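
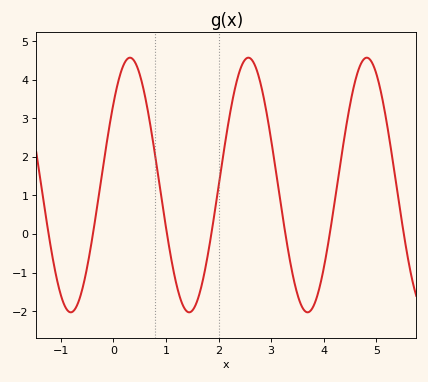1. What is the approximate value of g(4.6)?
3.97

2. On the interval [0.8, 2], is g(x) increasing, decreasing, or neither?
neither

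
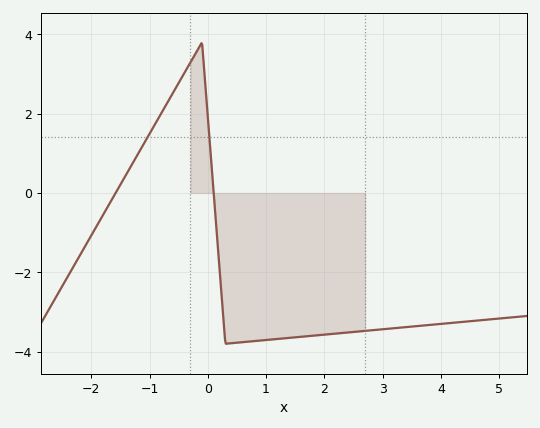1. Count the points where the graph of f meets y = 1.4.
2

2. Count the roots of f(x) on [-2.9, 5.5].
2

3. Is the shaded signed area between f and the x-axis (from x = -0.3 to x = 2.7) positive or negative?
negative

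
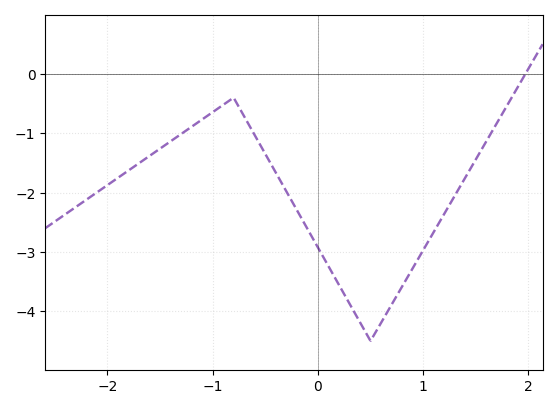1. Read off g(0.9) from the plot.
-3.28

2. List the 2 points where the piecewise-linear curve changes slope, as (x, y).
(-0.8, -0.4); (0.5, -4.5)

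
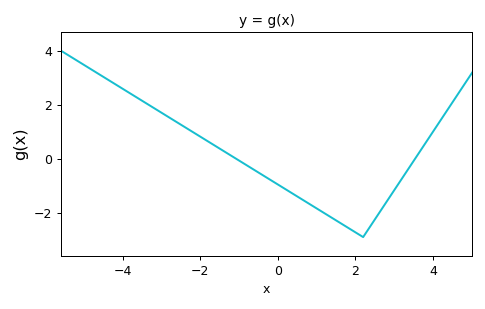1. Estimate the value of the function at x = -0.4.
-0.6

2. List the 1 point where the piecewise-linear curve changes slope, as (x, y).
(2.2, -2.9)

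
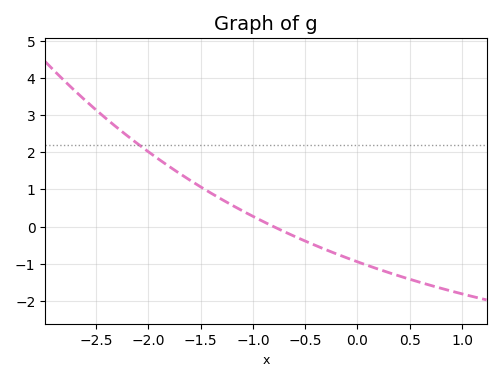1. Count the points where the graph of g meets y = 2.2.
1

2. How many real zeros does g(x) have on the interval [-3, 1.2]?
1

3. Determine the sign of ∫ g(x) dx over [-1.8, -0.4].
positive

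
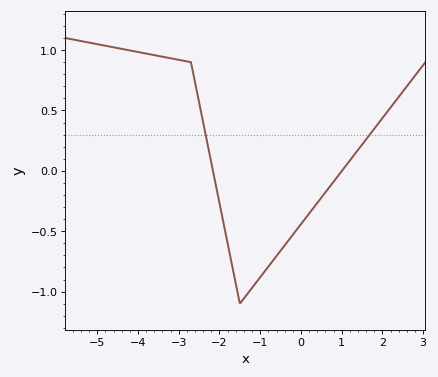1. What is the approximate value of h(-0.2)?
-0.529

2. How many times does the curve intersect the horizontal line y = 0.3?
2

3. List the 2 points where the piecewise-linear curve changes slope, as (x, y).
(-2.7, 0.9); (-1.5, -1.1)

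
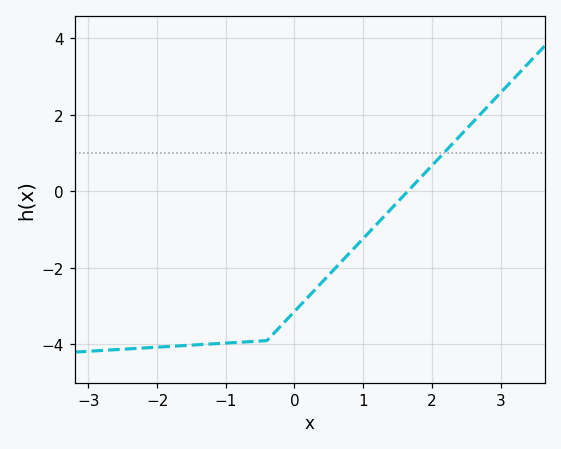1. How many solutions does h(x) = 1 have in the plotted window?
1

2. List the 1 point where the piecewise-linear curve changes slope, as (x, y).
(-0.4, -3.9)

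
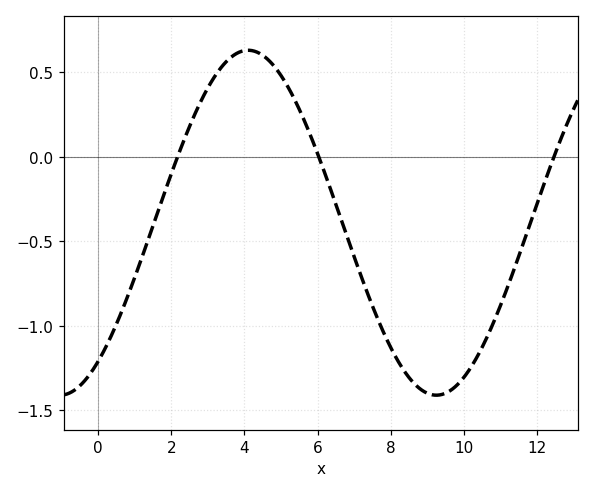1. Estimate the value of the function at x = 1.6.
-0.35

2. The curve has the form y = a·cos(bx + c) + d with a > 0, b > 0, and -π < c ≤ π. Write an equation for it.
y = 1.02cos(0.61x - 2.5) - 0.39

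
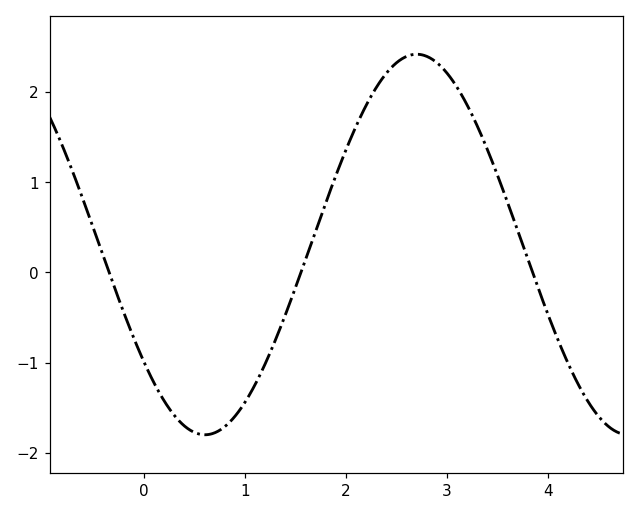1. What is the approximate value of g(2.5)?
2.32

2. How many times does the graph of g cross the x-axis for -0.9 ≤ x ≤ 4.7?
3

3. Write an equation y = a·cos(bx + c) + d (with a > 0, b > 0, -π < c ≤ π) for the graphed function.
y = 2.11cos(1.5x + 2.23) + 0.31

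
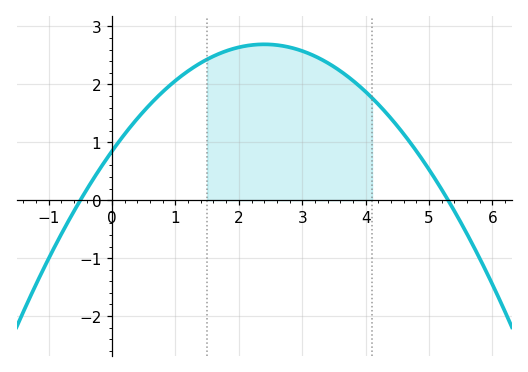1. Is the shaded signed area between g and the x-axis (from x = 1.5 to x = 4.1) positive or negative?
positive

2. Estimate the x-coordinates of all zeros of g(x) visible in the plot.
-0.4, 5.4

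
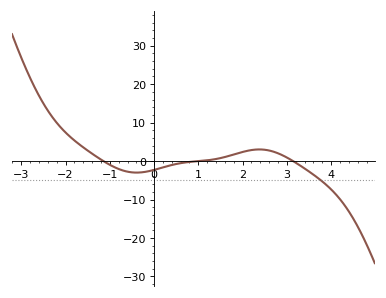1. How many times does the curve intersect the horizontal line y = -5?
1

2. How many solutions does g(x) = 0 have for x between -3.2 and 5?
3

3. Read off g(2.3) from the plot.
2.99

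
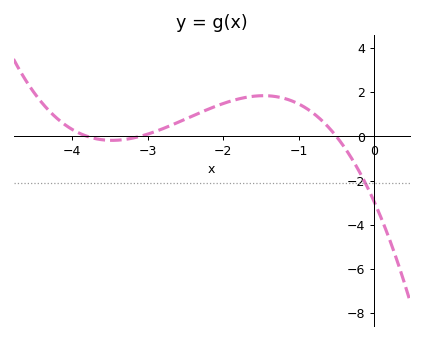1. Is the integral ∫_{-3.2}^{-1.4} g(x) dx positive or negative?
positive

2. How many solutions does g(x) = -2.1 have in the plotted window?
1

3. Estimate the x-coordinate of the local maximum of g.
-1.5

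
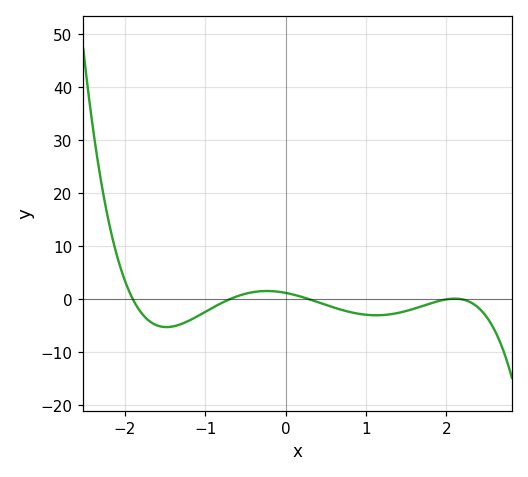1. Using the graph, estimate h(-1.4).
-5.1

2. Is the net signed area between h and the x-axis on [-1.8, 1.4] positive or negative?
negative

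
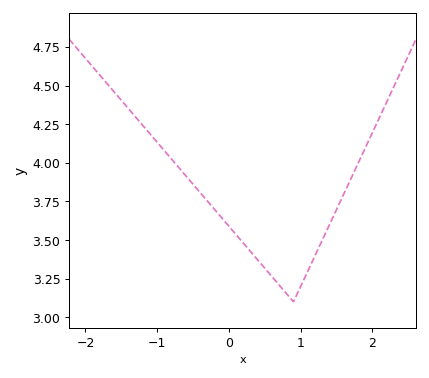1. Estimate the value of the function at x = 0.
3.58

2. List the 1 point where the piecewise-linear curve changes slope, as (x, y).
(0.9, 3.1)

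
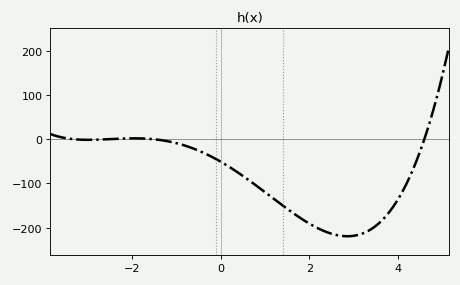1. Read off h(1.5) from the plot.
-157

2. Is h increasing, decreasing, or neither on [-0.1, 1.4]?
decreasing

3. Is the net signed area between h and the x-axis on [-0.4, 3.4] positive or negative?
negative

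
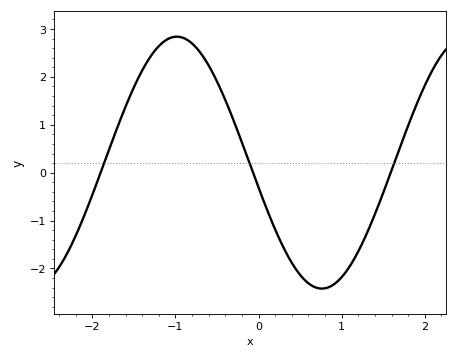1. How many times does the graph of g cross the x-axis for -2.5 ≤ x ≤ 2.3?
3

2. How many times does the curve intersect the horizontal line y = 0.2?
3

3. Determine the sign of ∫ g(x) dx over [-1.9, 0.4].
positive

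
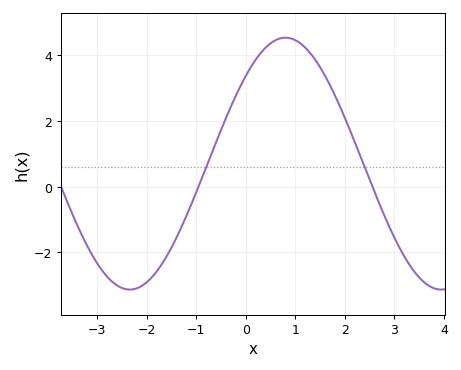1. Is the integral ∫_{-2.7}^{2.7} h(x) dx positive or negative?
positive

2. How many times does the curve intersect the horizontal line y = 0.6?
2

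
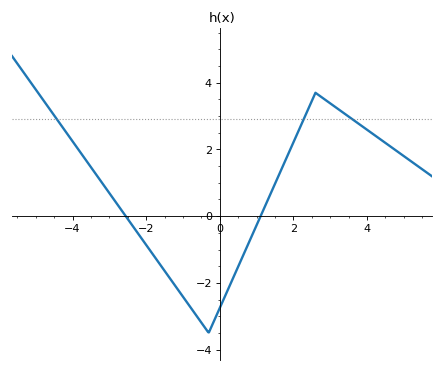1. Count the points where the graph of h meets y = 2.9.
3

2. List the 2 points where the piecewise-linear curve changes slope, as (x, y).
(-0.3, -3.5); (2.6, 3.7)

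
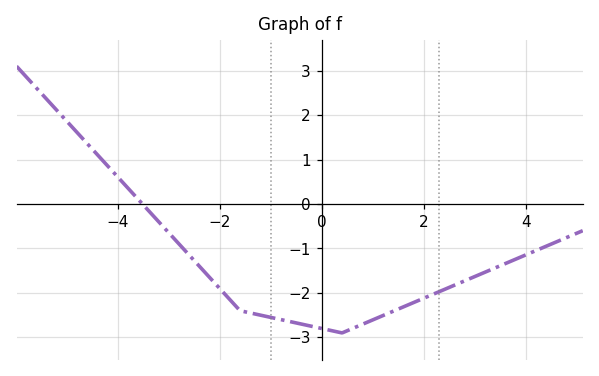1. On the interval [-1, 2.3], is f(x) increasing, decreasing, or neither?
neither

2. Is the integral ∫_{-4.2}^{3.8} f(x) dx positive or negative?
negative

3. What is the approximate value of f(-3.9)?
0.5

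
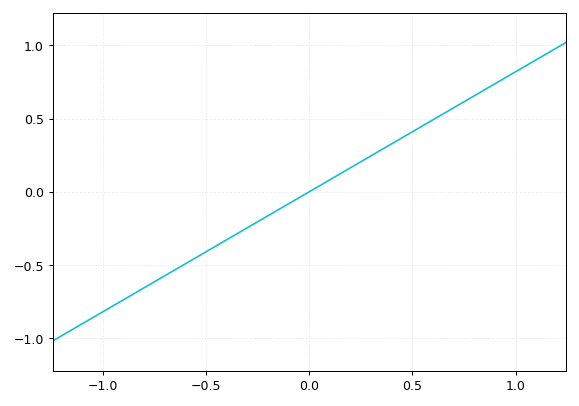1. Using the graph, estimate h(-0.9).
-0.738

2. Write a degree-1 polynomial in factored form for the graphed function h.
y = 0.82(x - 0)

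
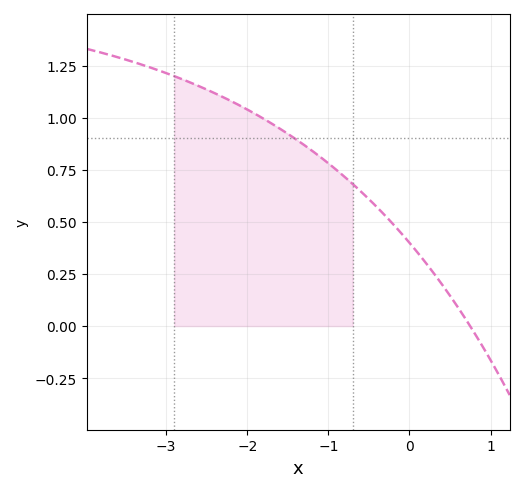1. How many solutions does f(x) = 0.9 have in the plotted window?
1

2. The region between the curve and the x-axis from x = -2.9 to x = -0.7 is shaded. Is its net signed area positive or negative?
positive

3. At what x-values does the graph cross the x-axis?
0.7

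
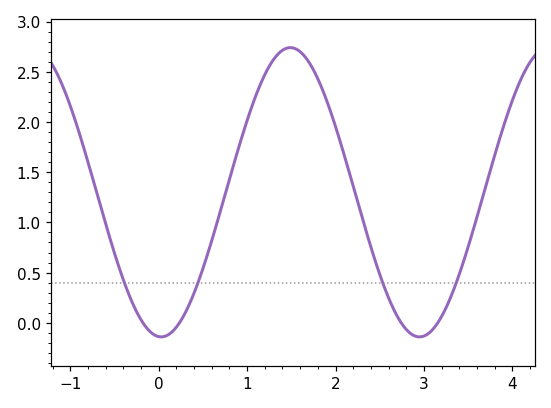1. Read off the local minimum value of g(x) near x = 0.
-0.14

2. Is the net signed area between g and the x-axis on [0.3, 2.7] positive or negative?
positive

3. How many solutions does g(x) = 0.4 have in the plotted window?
4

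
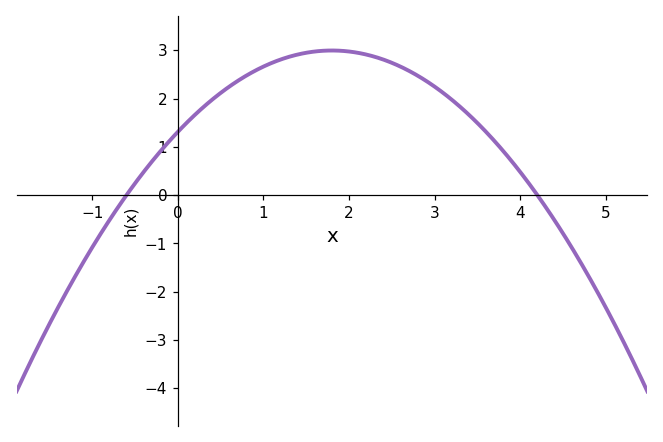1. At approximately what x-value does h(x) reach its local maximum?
1.8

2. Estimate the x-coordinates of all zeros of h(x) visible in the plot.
-0.6, 4.2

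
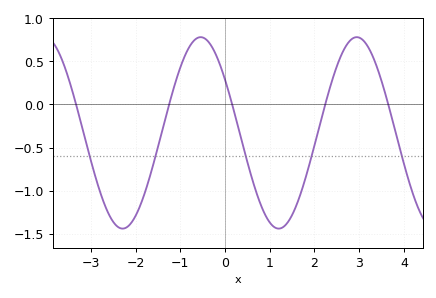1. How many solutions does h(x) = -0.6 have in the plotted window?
5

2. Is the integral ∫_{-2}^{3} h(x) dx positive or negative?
negative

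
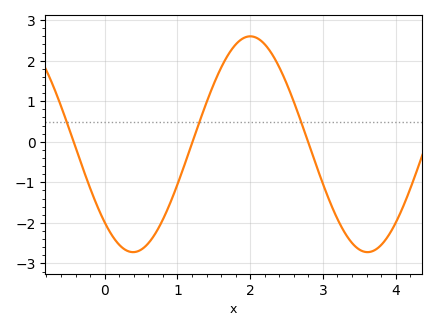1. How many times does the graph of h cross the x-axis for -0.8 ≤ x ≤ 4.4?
3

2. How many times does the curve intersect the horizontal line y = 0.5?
3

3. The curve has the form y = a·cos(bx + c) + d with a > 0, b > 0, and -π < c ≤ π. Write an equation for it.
y = 2.66cos(1.95x + 2.38) - 0.06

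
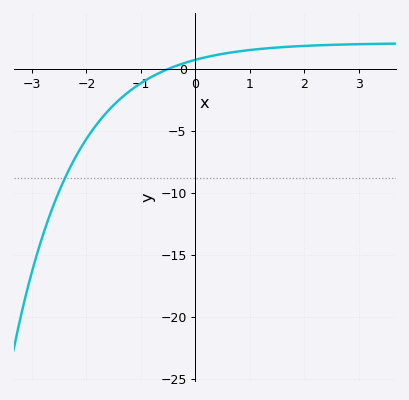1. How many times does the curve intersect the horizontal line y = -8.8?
1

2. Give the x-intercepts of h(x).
-0.5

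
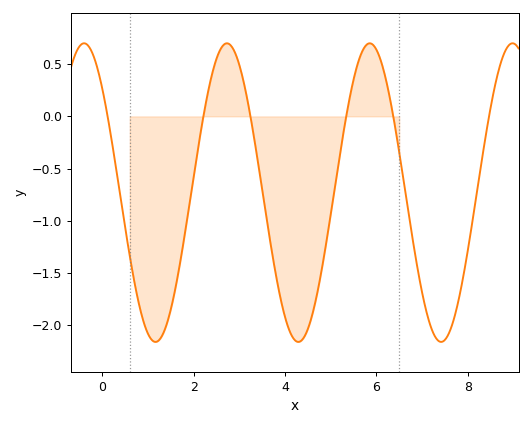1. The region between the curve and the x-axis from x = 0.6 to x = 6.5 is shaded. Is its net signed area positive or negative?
negative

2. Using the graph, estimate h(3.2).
0.1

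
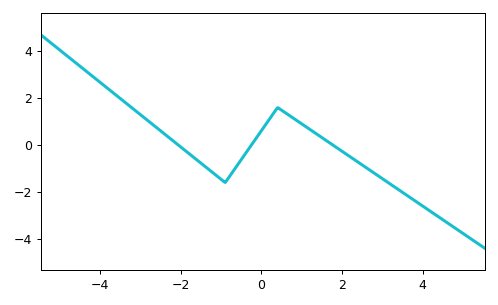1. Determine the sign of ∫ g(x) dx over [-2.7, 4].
negative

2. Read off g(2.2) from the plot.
-0.498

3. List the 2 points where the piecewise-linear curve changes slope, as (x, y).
(-0.9, -1.6); (0.4, 1.6)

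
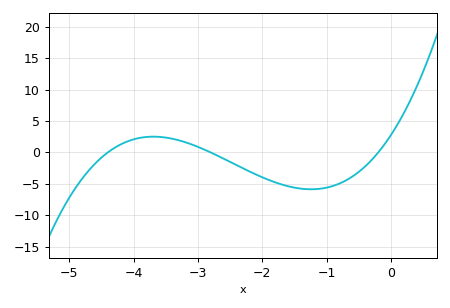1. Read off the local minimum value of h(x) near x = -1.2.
-6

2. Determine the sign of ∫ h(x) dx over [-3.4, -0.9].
negative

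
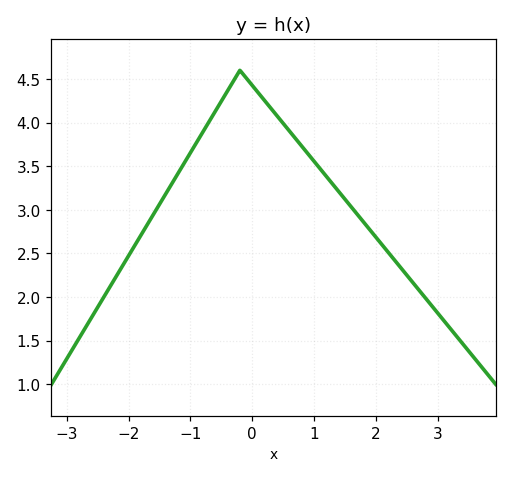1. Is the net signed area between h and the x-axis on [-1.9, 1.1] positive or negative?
positive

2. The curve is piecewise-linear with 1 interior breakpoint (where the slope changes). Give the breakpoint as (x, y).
(-0.2, 4.6)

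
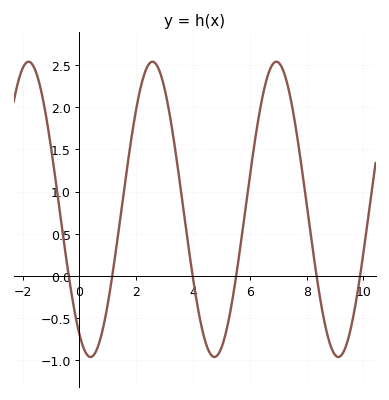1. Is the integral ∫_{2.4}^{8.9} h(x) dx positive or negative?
positive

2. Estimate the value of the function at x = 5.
-0.85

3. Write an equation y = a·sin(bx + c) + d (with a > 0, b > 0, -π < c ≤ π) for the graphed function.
y = 1.75sin(1.4x - 2.1) + 0.79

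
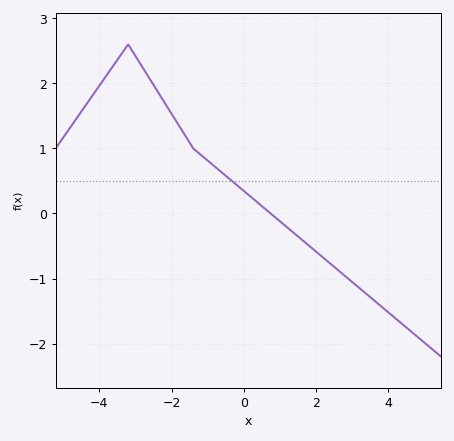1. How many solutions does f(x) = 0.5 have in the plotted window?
1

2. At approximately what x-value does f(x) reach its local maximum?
-3.2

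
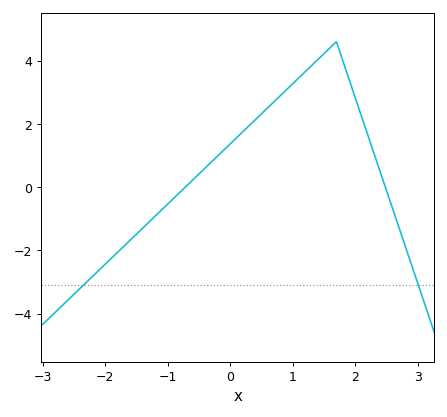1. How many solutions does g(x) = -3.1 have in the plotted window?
2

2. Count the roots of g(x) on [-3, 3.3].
2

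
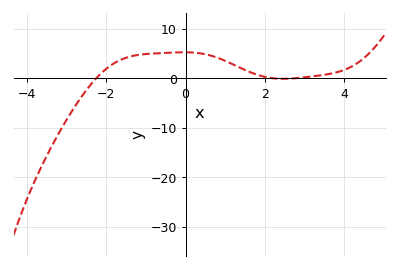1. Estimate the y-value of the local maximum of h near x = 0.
5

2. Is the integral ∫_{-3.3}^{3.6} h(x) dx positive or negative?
positive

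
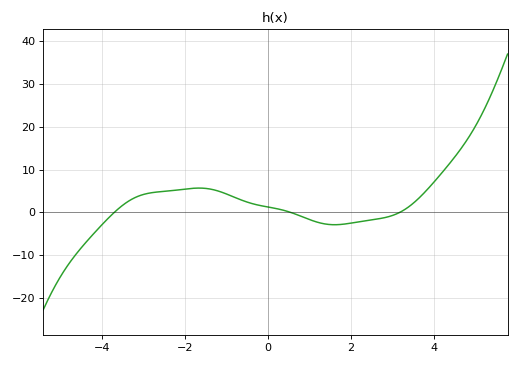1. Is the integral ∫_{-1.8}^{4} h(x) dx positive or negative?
positive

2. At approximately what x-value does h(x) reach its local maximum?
-1.6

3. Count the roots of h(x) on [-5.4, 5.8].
3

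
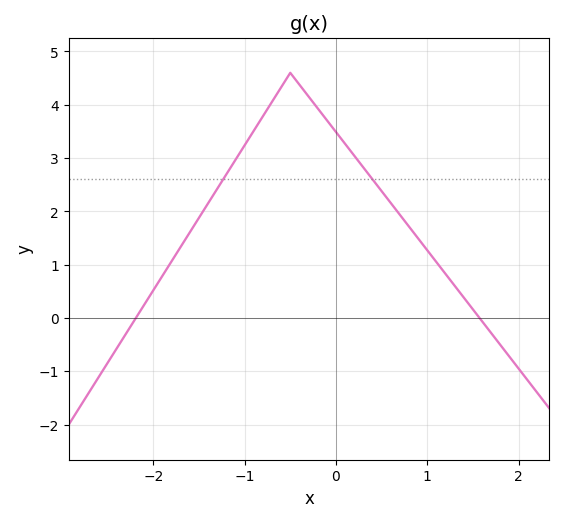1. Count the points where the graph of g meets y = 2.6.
2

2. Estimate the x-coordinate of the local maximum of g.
-0.5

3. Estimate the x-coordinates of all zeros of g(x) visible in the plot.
-2.2, 1.6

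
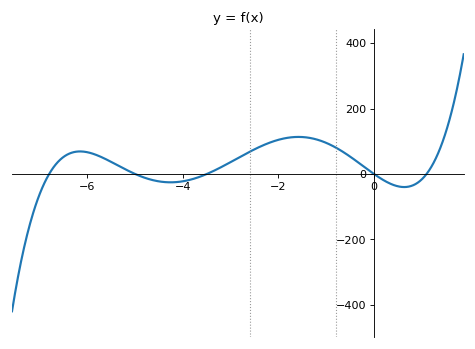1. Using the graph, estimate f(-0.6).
62.9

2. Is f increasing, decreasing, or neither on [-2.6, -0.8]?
neither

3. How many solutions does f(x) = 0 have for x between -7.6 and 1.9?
5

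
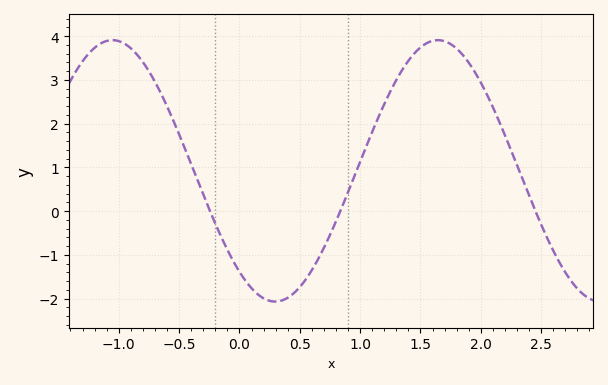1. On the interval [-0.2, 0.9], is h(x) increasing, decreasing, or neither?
neither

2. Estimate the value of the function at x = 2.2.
1.73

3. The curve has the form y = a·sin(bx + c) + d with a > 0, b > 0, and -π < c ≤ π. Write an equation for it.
y = 2.99sin(2.33x - 2.26) + 0.92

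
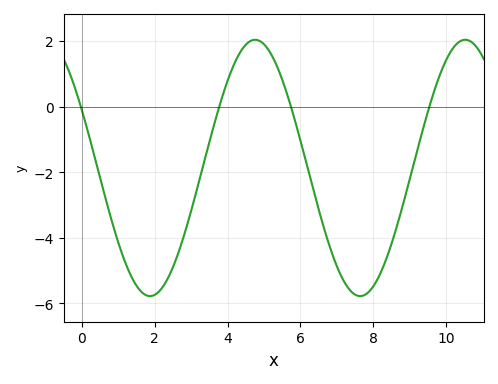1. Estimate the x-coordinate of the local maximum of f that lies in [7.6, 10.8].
10.5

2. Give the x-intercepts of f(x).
-0.026, 3.77, 5.74, 9.54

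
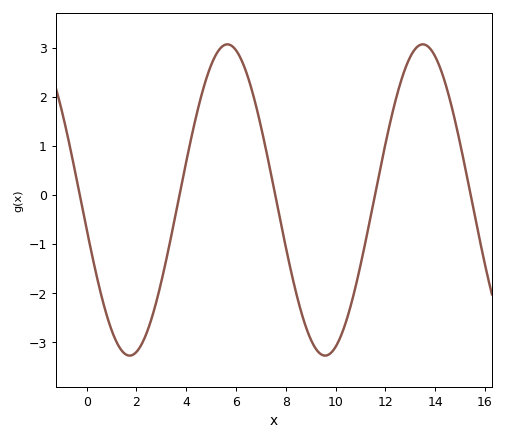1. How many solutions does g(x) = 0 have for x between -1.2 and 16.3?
5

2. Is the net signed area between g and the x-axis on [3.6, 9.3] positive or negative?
positive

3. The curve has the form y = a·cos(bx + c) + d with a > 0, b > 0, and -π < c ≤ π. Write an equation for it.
y = 3.17cos(0.8x + 1.76) - 0.1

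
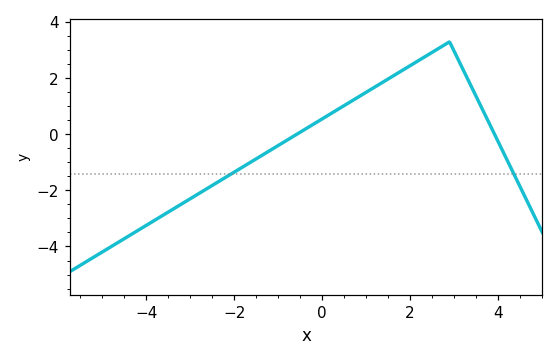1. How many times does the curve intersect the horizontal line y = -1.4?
2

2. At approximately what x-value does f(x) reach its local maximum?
2.9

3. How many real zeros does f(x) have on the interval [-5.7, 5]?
2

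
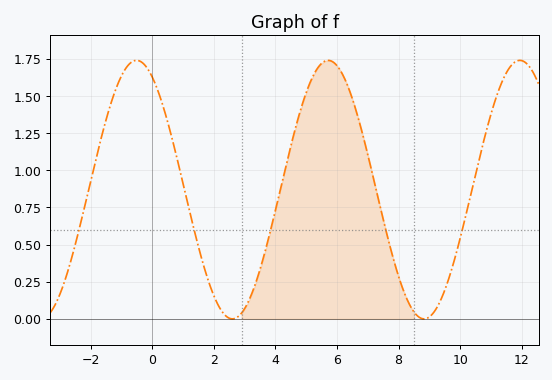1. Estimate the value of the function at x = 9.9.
0.464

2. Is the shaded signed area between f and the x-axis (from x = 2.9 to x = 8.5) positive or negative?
positive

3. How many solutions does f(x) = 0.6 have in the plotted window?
5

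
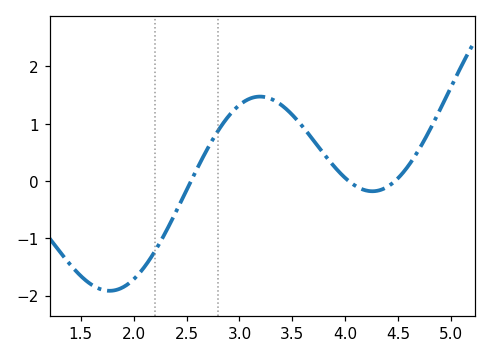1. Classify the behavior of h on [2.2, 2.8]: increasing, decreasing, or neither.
increasing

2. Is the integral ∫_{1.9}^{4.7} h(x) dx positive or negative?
positive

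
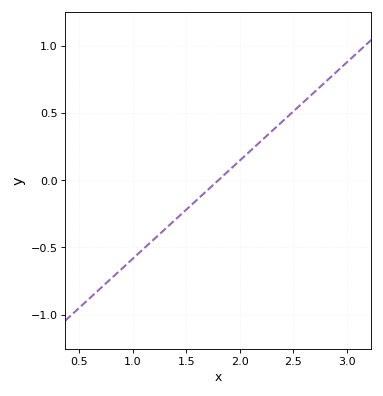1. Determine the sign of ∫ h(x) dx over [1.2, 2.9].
positive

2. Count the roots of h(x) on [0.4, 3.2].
1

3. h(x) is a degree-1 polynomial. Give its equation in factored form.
y = 0.73(x - 1.8)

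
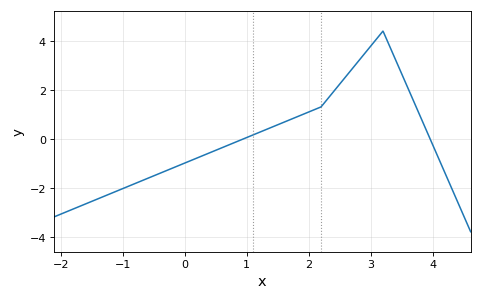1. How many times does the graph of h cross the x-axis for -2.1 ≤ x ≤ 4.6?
2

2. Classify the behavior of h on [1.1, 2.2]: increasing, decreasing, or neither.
increasing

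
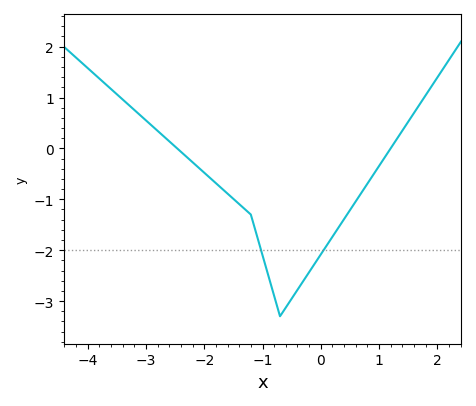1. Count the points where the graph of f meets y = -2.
2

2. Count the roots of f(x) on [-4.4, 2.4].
2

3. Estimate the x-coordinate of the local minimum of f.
-0.699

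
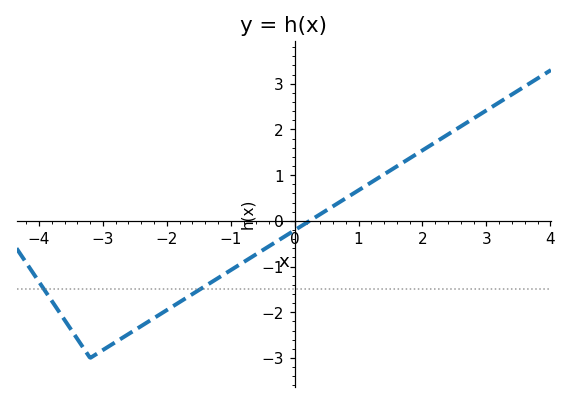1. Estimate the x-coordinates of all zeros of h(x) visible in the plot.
0.233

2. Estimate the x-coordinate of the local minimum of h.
-3.2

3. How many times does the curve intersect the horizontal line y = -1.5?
2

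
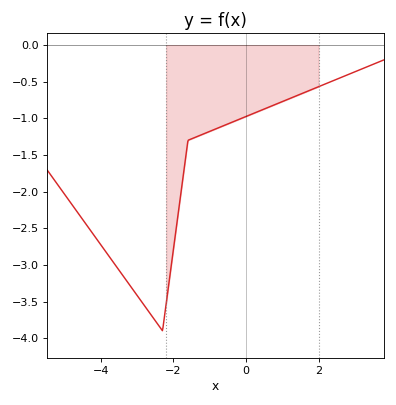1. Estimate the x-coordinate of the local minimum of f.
-2.3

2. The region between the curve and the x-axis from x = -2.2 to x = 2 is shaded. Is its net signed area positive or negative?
negative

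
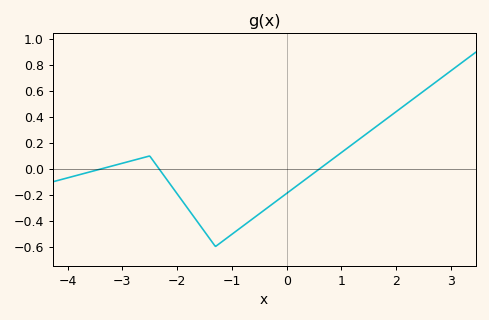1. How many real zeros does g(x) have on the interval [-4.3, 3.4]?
3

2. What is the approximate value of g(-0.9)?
-0.474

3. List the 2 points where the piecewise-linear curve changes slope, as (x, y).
(-2.5, 0.1); (-1.3, -0.6)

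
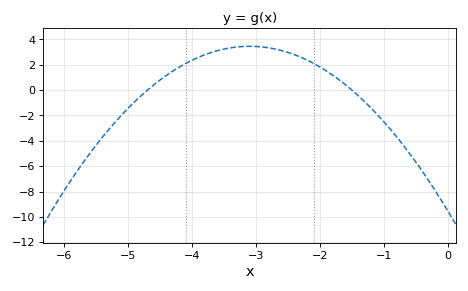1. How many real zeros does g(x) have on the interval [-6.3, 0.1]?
2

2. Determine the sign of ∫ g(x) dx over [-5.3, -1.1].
positive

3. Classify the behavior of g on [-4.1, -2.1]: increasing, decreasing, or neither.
neither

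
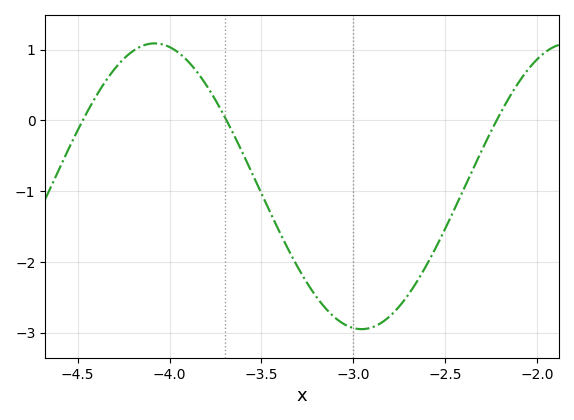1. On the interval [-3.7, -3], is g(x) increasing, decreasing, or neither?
decreasing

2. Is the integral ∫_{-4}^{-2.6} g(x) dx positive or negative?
negative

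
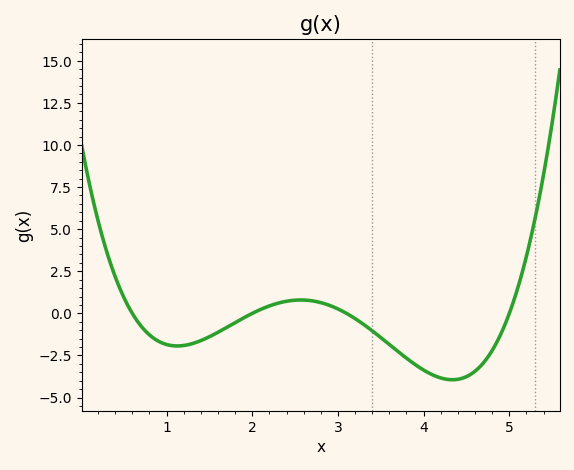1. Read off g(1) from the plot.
-1.85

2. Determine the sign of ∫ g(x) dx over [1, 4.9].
negative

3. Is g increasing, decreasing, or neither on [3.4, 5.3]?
neither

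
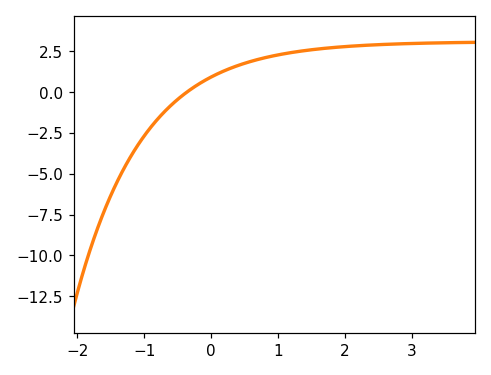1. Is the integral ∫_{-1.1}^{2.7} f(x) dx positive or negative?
positive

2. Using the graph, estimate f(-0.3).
0.2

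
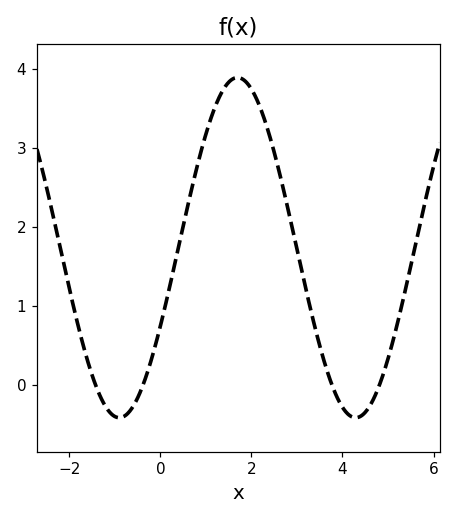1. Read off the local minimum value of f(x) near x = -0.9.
-0.41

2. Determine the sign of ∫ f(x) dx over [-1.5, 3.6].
positive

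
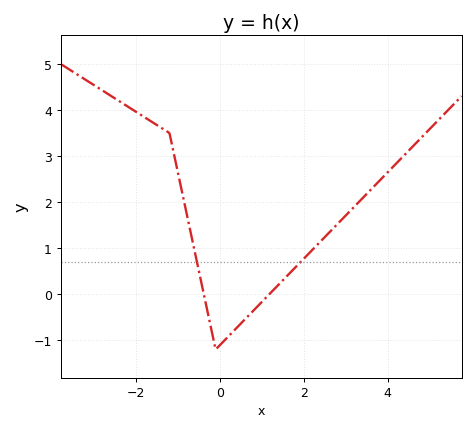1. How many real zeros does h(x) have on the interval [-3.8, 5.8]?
2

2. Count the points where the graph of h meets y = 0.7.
2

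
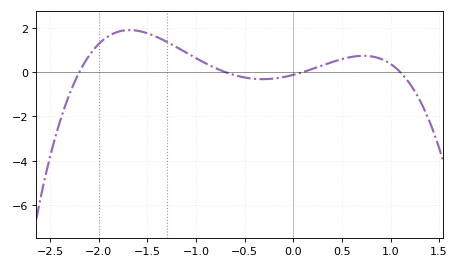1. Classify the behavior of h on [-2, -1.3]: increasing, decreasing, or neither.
neither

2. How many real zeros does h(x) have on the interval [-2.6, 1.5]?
4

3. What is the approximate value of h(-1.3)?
1.36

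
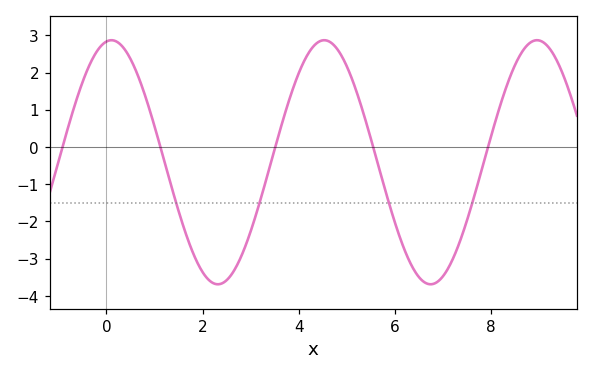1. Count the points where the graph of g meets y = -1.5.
4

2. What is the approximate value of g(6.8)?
-3.7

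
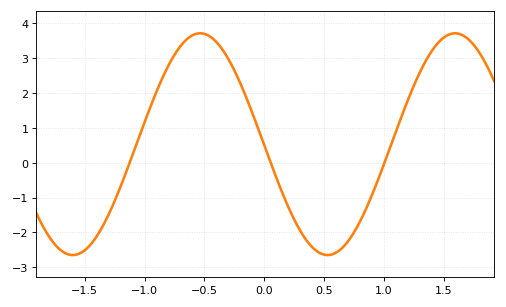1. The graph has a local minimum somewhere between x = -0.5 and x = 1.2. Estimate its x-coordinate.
0.5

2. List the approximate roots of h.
-1.1, 0.1, 1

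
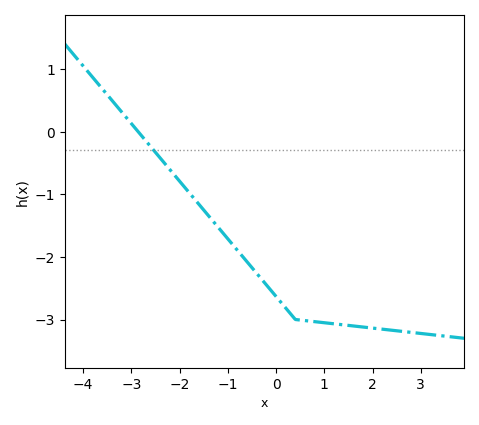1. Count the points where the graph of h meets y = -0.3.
1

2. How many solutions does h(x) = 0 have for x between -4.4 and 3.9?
1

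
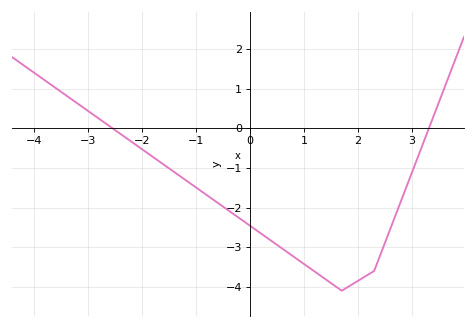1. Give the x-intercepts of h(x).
-2.54, 3.31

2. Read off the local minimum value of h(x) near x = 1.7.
-4.1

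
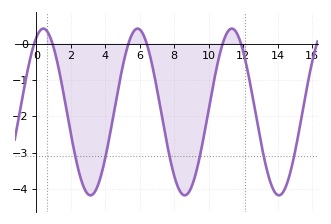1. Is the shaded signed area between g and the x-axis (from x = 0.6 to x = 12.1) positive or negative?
negative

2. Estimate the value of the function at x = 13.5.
-3.7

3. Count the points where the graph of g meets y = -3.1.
6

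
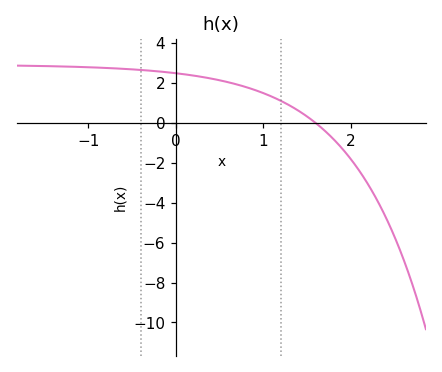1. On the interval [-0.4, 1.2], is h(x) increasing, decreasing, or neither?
decreasing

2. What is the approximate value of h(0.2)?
2.4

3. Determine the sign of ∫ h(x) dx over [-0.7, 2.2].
positive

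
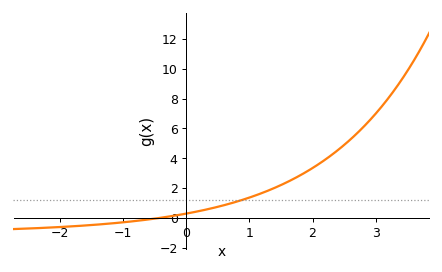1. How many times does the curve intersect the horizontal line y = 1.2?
1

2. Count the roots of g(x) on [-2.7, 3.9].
1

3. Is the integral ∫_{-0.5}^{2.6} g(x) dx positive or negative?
positive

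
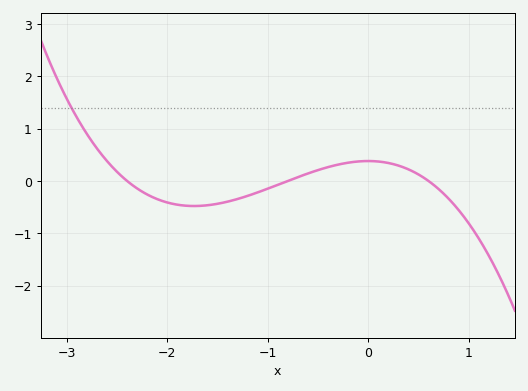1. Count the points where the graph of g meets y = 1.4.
1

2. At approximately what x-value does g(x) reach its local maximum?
-0.001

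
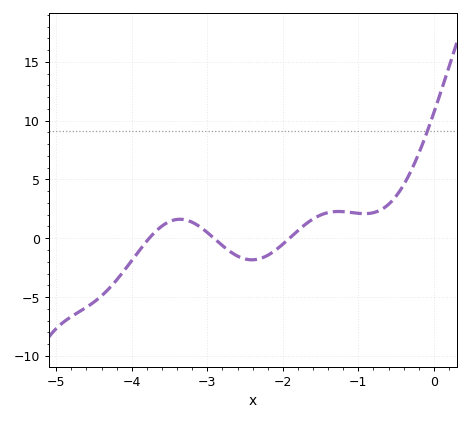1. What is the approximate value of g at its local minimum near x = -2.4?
-2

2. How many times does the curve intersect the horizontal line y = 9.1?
1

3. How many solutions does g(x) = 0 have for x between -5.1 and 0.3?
3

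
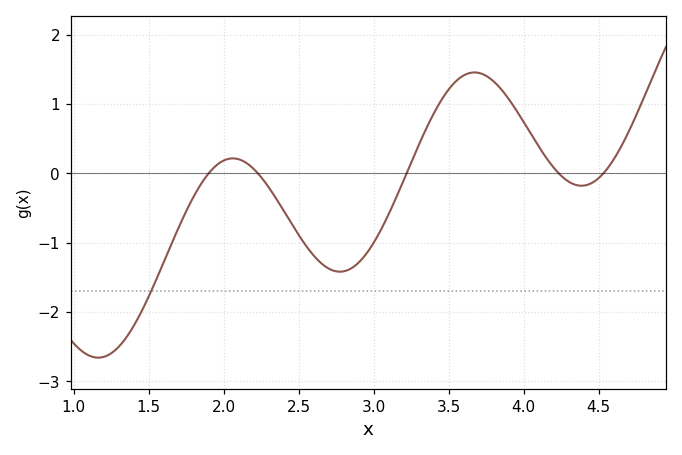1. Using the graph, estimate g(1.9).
0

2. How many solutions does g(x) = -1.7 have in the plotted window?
1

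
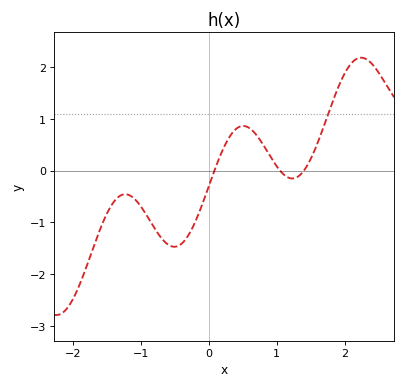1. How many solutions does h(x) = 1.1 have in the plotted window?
1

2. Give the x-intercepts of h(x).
0.083, 1.05, 1.4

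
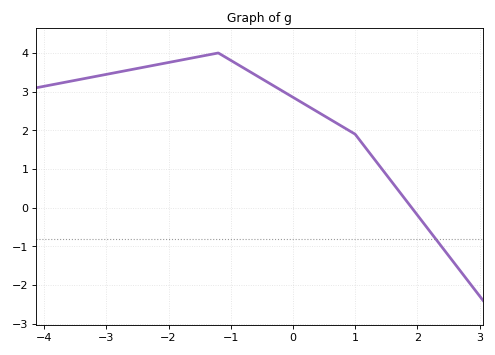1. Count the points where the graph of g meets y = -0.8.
1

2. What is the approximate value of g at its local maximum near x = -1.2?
4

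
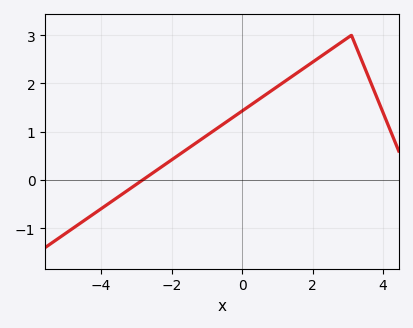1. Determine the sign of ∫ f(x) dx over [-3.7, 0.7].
positive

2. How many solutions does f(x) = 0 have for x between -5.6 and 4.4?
1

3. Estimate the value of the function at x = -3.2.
-0.2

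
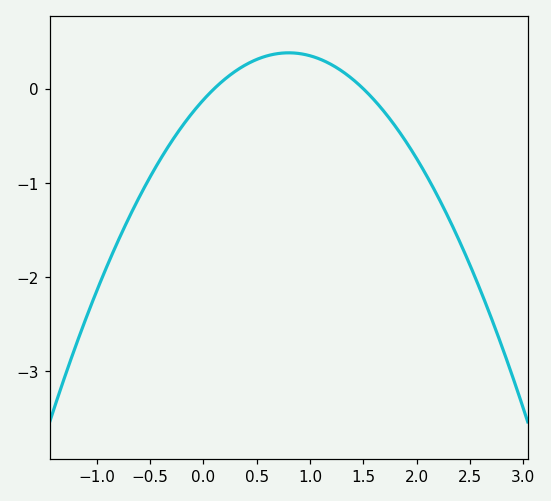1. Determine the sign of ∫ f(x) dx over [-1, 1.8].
negative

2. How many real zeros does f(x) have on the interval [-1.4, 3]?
2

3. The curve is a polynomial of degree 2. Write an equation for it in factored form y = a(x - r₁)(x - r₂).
y = -0.78(x - 0.1)(x - 1.5)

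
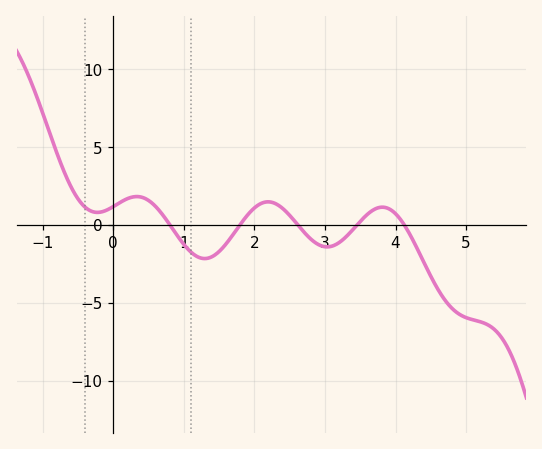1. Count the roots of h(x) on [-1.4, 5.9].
5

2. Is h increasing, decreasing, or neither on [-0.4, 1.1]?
neither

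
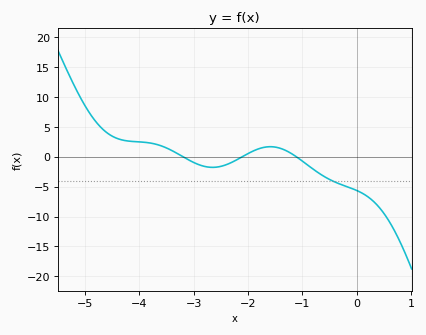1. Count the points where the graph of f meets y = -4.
1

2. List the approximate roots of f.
-3.19, -2.11, -1.11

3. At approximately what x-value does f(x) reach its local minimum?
-2.65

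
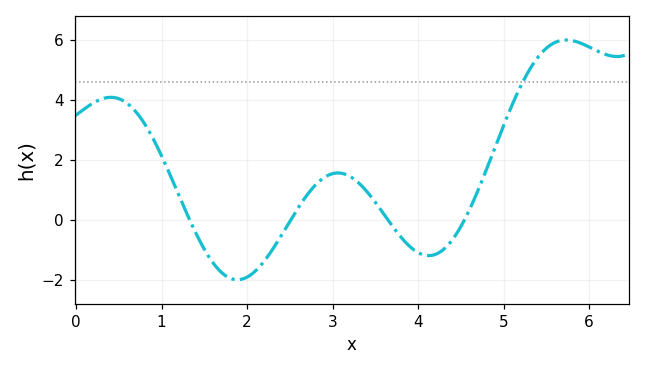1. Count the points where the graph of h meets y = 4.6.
1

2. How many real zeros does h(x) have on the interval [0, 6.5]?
4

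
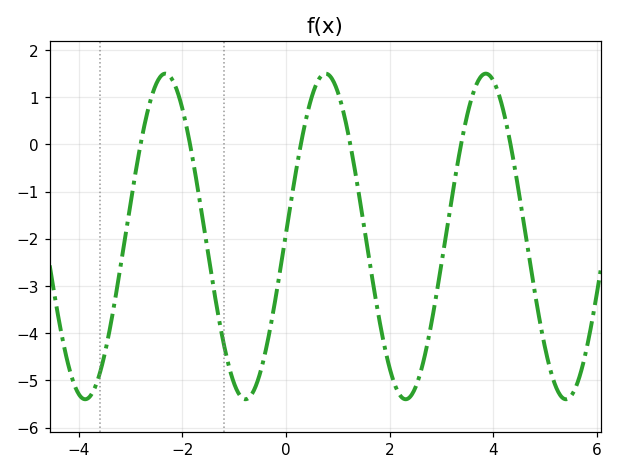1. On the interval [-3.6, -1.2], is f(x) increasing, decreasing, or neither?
neither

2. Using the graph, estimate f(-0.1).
-2.58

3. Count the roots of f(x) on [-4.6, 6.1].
6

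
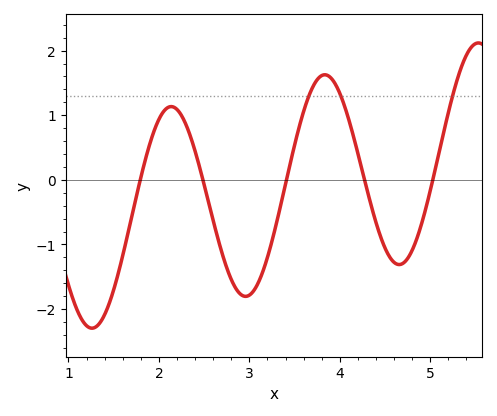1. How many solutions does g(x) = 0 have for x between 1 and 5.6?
5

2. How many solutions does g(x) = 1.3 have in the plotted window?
3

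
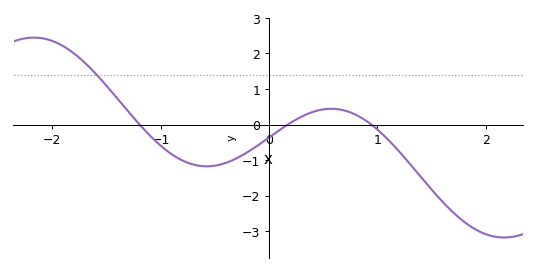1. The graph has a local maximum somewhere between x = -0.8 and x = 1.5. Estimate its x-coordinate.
0.575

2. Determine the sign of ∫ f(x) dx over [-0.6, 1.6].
negative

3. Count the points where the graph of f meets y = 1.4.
1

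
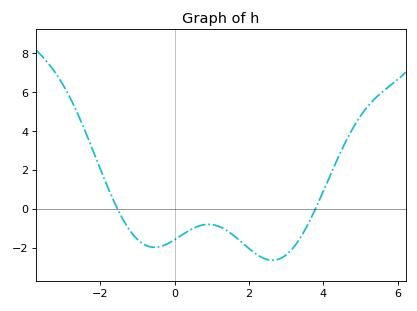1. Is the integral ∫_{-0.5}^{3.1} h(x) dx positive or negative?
negative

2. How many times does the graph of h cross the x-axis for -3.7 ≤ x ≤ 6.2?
2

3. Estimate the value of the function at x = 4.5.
3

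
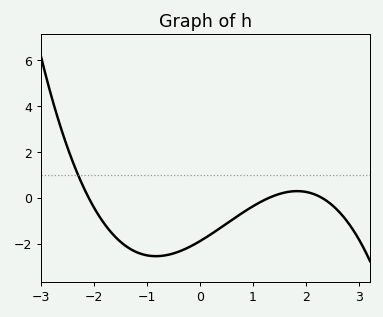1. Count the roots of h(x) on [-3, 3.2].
3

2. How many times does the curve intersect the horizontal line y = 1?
1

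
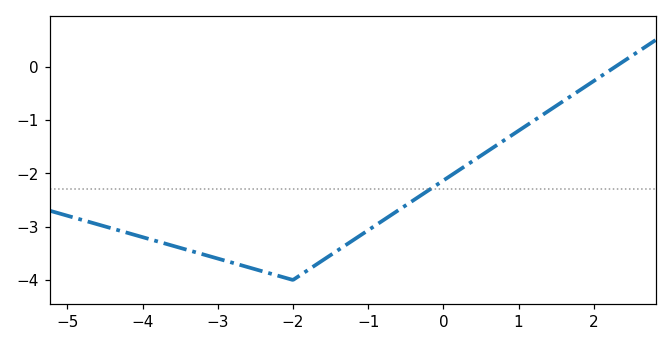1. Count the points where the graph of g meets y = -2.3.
1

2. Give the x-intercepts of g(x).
2.2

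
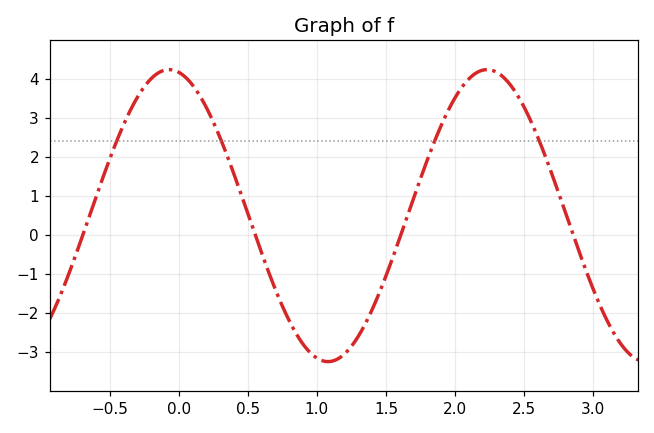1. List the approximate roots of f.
-0.7, 0.6, 1.6, 2.9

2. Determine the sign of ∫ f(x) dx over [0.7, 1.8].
negative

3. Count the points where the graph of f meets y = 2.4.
4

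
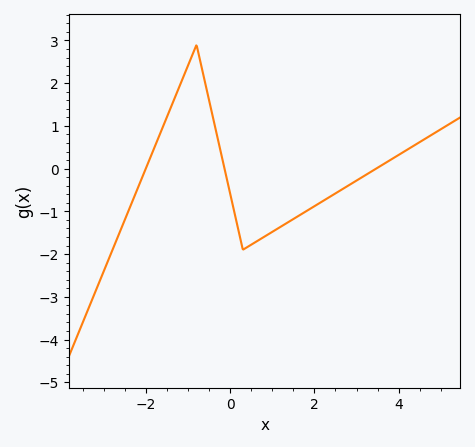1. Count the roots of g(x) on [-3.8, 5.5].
3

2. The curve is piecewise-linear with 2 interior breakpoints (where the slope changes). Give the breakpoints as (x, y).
(-0.8, 2.9); (0.3, -1.9)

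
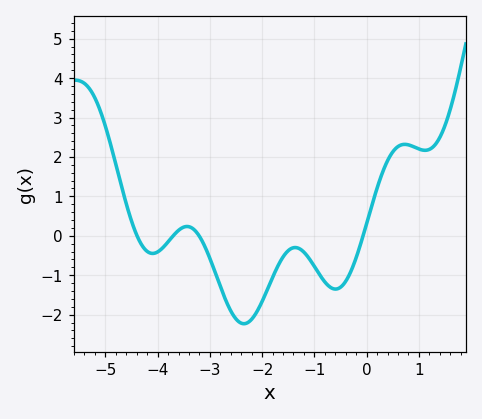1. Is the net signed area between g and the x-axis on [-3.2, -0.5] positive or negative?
negative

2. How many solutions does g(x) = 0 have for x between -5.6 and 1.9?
4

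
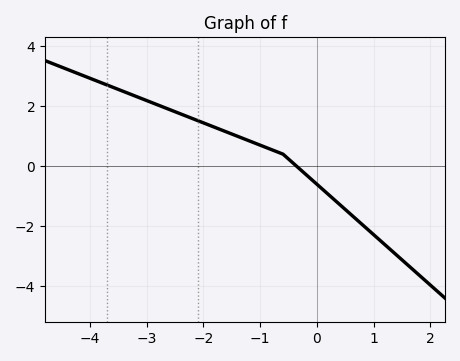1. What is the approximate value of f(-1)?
0.6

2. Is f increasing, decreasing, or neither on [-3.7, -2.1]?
decreasing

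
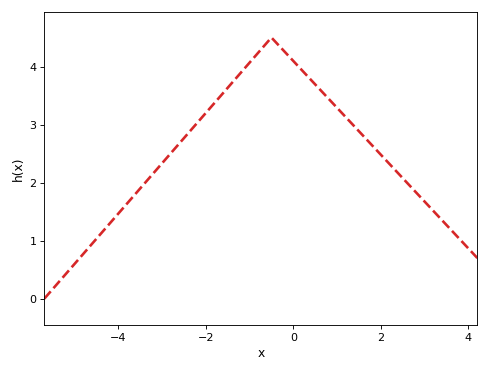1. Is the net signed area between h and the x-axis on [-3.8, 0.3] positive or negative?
positive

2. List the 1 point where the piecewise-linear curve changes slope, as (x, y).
(-0.5, 4.5)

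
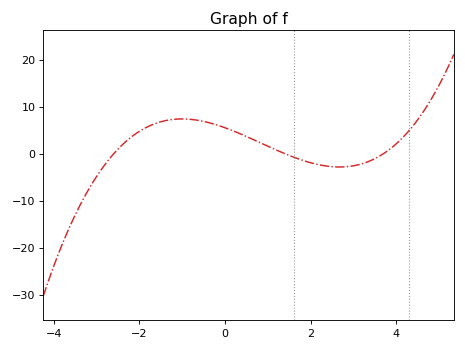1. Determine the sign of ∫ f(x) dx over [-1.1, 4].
positive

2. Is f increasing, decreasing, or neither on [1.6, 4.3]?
neither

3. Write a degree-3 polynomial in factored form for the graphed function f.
y = 0.41(x + 2.6)(x - 1.4)(x - 3.7)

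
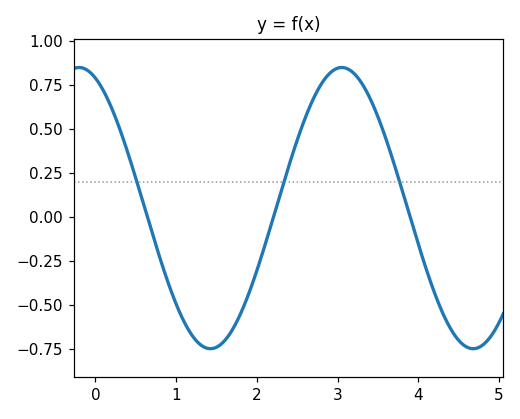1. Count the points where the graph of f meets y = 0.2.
3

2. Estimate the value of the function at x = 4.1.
-0.3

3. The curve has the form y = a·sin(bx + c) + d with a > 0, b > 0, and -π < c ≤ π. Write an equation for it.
y = 0.8sin(1.9x + 2) + 0.05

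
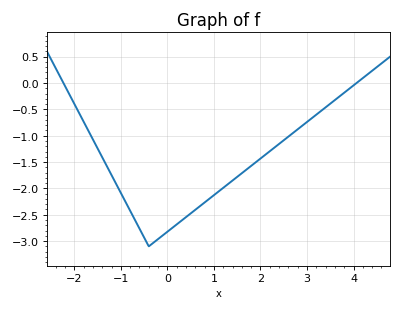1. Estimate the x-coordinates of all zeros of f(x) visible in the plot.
-2.2, 4.1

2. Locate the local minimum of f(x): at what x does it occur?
-0.4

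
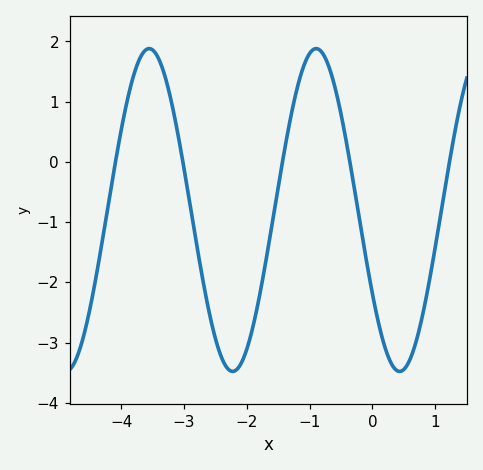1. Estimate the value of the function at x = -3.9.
1.1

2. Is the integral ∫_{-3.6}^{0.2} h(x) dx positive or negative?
negative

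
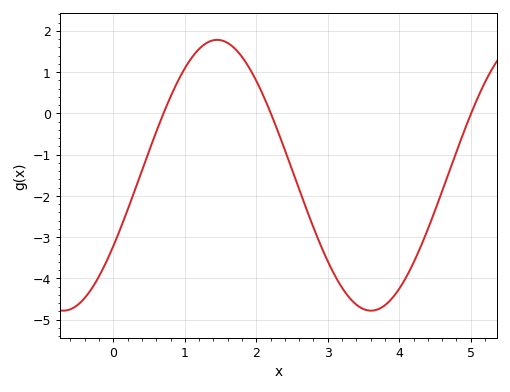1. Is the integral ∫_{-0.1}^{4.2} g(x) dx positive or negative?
negative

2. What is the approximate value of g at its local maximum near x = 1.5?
1.78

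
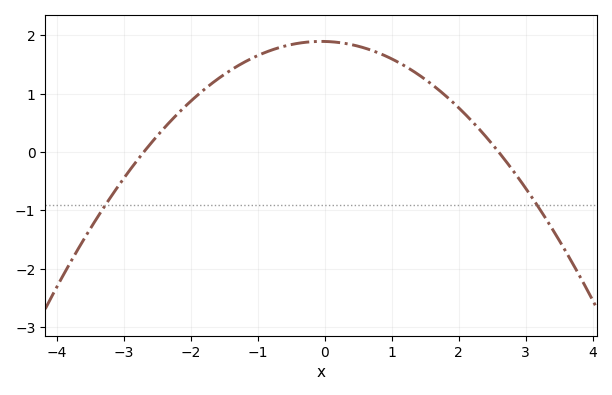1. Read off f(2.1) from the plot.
0.6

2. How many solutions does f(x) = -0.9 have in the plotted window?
2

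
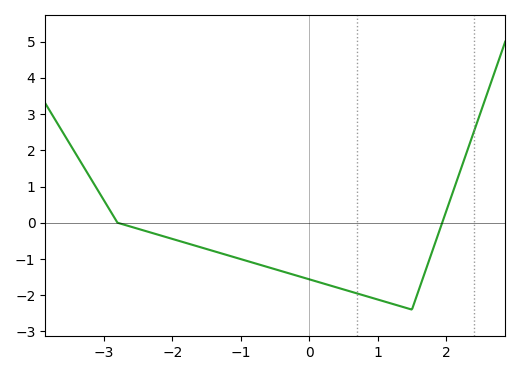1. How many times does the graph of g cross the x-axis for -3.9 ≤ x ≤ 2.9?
2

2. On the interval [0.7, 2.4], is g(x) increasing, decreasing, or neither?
neither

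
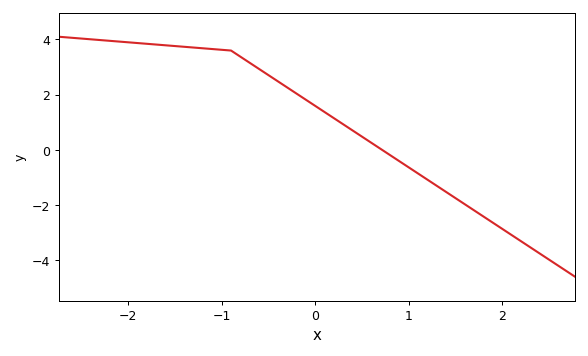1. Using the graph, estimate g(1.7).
-2.2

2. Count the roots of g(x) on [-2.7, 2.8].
1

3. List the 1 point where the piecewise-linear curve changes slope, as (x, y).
(-0.9, 3.6)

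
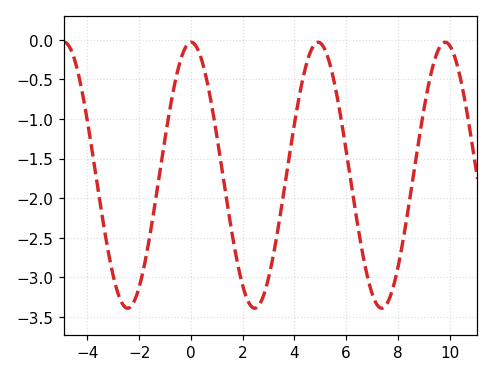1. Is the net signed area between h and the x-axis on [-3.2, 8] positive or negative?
negative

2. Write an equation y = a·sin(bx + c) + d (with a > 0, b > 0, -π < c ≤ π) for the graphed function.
y = 1.68sin(1.28x + 1.56) - 1.71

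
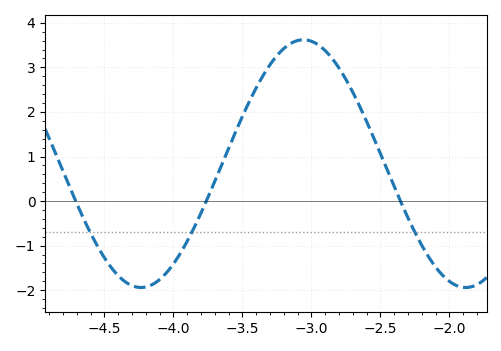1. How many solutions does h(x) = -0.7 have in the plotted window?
3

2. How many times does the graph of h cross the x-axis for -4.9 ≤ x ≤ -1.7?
3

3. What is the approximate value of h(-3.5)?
1.9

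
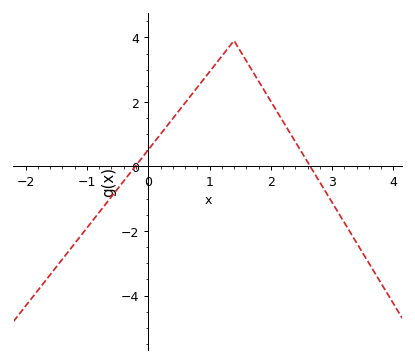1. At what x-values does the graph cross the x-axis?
-0.213, 2.65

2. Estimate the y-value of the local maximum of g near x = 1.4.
3.9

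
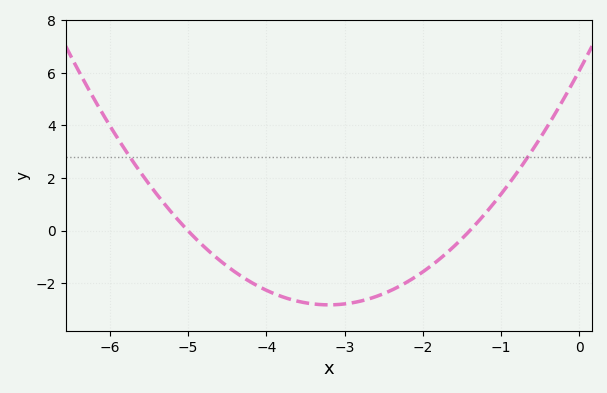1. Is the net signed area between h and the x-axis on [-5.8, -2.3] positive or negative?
negative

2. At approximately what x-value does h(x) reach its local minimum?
-3.2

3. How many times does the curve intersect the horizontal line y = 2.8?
2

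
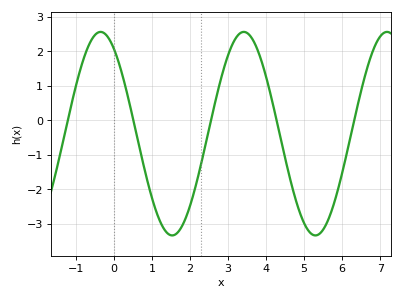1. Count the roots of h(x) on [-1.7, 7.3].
5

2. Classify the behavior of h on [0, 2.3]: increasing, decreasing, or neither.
neither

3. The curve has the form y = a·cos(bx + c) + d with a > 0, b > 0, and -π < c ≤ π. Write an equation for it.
y = 2.95cos(1.67x + 0.58) - 0.39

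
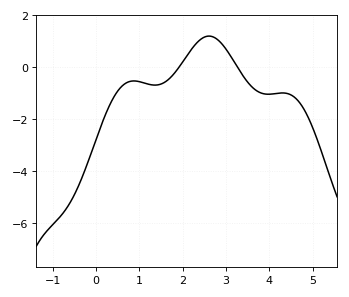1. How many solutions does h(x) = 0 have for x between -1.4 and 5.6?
2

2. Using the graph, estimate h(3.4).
-0.352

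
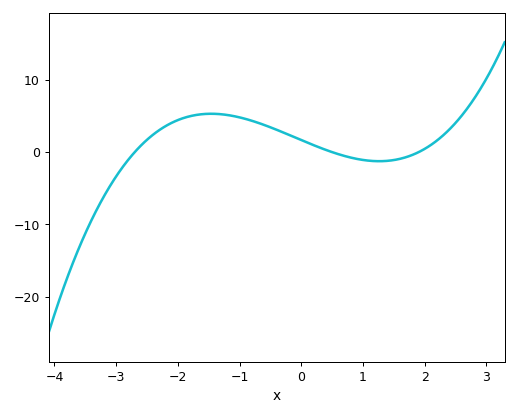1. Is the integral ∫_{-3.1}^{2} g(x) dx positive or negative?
positive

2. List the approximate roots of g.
-2.7, 0.5, 1.9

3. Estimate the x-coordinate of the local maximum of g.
-1.5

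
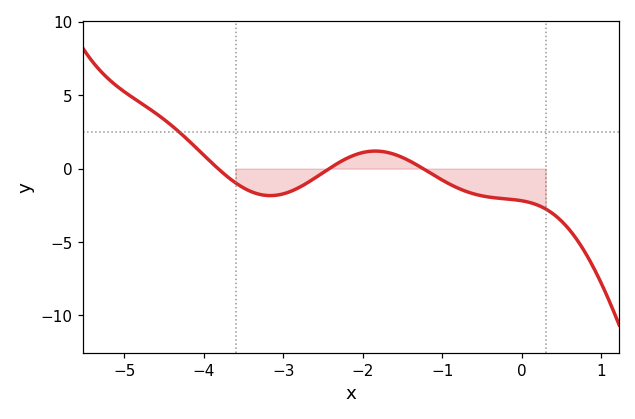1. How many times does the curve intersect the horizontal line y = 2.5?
1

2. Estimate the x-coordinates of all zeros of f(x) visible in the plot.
-3.82, -2.42, -1.24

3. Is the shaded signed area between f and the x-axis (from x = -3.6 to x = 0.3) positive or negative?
negative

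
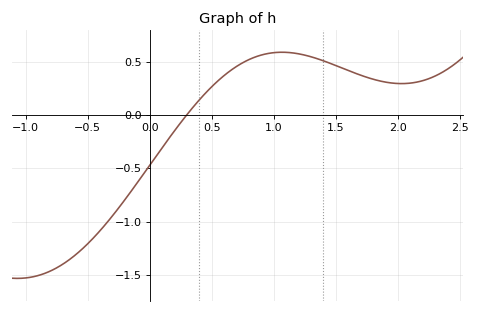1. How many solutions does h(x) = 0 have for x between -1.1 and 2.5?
1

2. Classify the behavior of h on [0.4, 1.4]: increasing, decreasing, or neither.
neither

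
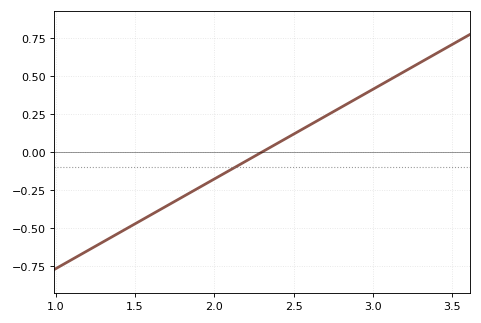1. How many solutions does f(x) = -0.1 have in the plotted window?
1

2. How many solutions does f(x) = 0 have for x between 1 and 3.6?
1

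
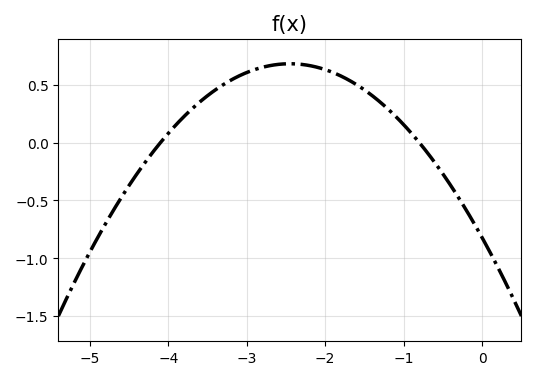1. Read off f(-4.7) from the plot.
-0.6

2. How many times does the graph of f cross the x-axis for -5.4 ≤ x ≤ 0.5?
2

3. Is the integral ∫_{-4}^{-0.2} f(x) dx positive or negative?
positive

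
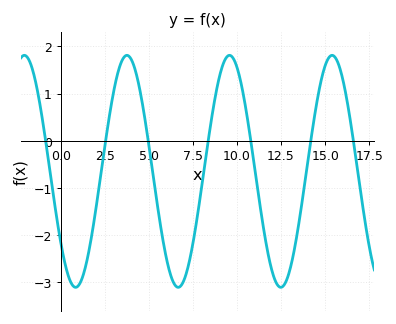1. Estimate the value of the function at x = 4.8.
0.415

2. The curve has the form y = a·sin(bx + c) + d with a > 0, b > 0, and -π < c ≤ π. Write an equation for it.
y = 2.46sin(1.08x - 2.49) - 0.65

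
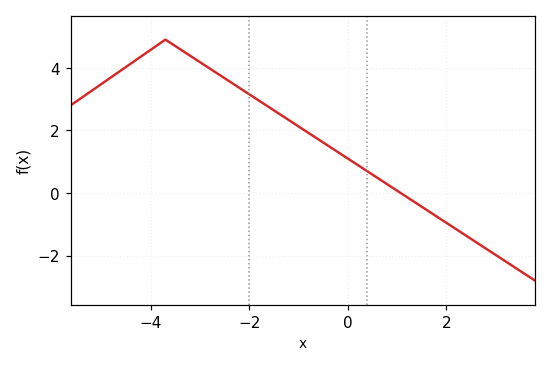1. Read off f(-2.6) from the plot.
3.77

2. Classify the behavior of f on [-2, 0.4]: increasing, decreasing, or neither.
decreasing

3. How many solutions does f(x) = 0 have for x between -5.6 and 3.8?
1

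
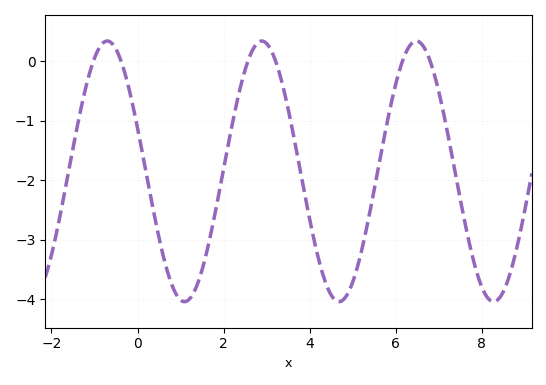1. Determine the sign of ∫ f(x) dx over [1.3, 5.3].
negative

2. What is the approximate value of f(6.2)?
0.087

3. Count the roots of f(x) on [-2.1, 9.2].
6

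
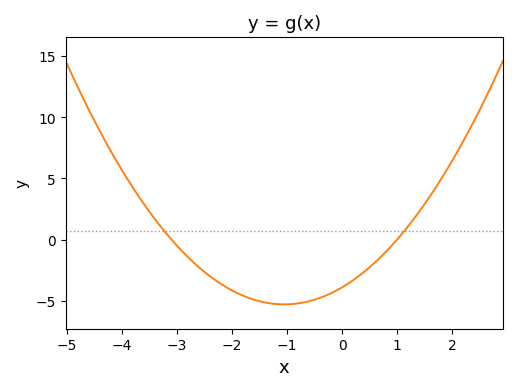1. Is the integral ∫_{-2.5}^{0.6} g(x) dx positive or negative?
negative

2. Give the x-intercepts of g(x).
-3, 1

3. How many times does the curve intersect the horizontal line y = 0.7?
2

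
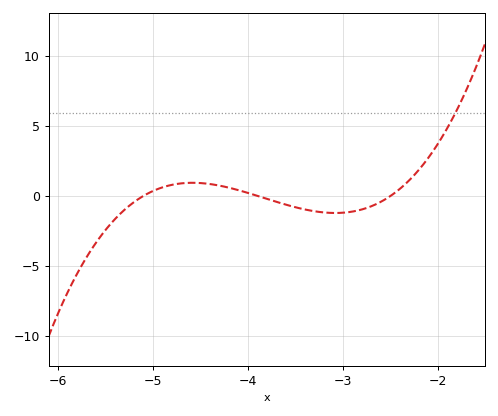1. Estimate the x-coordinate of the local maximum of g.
-4.6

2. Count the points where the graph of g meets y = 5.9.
1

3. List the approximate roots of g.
-5.1, -3.9, -2.5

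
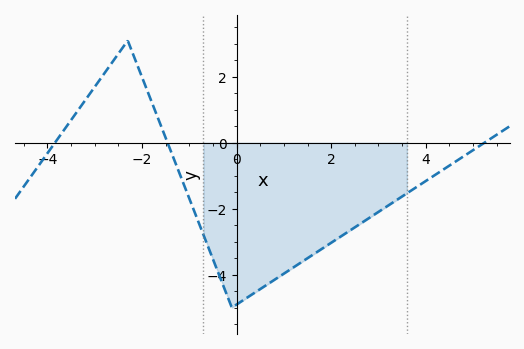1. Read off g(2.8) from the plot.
-2.2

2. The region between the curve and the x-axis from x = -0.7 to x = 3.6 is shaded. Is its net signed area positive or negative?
negative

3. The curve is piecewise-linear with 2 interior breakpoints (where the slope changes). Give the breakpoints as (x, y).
(-2.3, 3.1); (-0.1, -5)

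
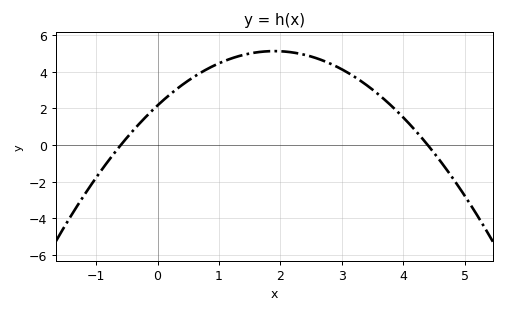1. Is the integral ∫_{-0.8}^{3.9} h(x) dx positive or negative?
positive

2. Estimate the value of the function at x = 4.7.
-1.3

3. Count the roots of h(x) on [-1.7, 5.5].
2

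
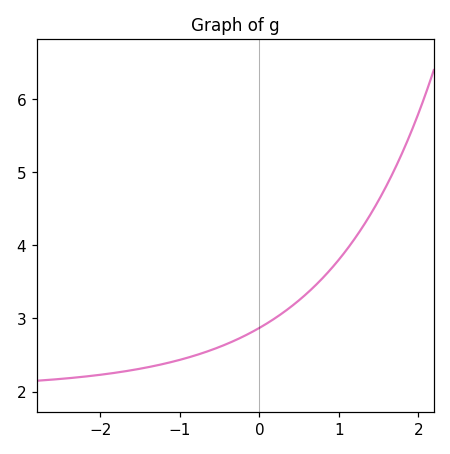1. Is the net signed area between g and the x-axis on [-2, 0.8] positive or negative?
positive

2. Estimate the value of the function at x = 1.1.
3.9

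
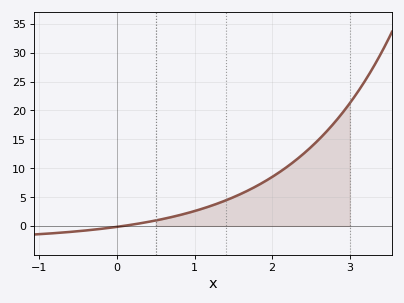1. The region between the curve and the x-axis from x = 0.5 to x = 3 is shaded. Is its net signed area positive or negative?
positive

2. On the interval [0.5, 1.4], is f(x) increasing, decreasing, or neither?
increasing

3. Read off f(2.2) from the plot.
10.5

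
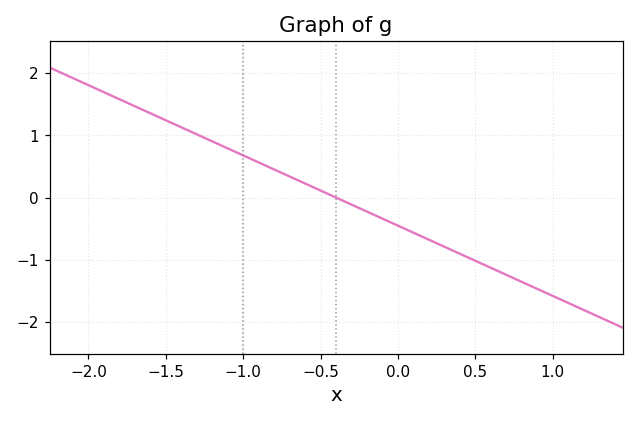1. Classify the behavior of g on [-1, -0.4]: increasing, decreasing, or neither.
decreasing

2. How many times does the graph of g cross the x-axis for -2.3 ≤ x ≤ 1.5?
1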